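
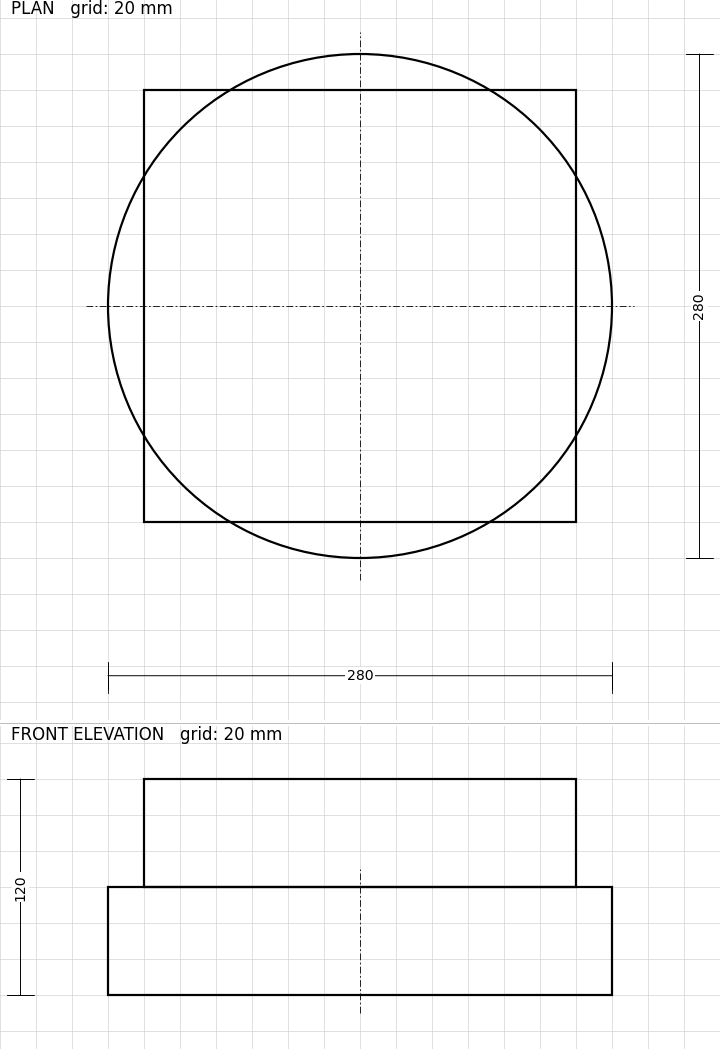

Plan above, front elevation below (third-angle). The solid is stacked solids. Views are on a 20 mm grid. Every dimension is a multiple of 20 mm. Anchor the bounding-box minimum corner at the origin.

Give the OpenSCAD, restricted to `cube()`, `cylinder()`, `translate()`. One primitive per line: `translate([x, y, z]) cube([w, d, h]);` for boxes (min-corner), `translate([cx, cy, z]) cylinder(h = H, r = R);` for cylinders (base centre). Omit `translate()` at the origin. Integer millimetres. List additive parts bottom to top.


translate([140, 140, 0]) cylinder(h = 60, r = 140);
translate([20, 20, 60]) cube([240, 240, 60]);


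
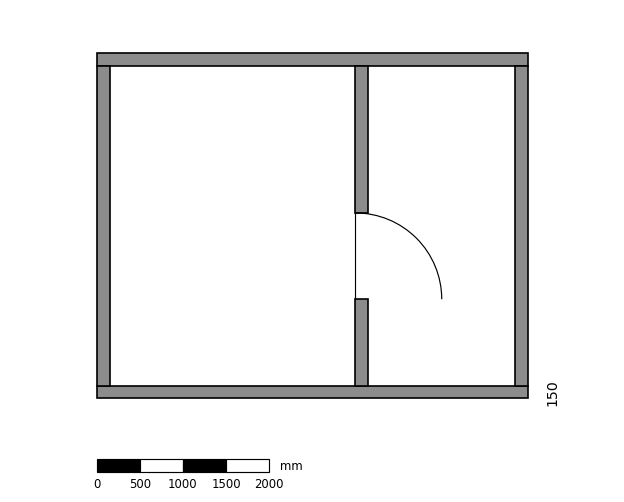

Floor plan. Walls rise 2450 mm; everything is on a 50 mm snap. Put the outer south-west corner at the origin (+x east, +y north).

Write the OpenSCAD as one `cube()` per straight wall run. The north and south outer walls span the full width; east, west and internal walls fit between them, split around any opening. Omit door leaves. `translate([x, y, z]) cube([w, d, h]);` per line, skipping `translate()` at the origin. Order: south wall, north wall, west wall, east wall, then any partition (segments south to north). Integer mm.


cube([5000, 150, 2450]);
translate([0, 3850, 0]) cube([5000, 150, 2450]);
translate([0, 150, 0]) cube([150, 3700, 2450]);
translate([4850, 150, 0]) cube([150, 3700, 2450]);
translate([3000, 150, 0]) cube([150, 1000, 2450]);
translate([3000, 2150, 0]) cube([150, 1700, 2450]);


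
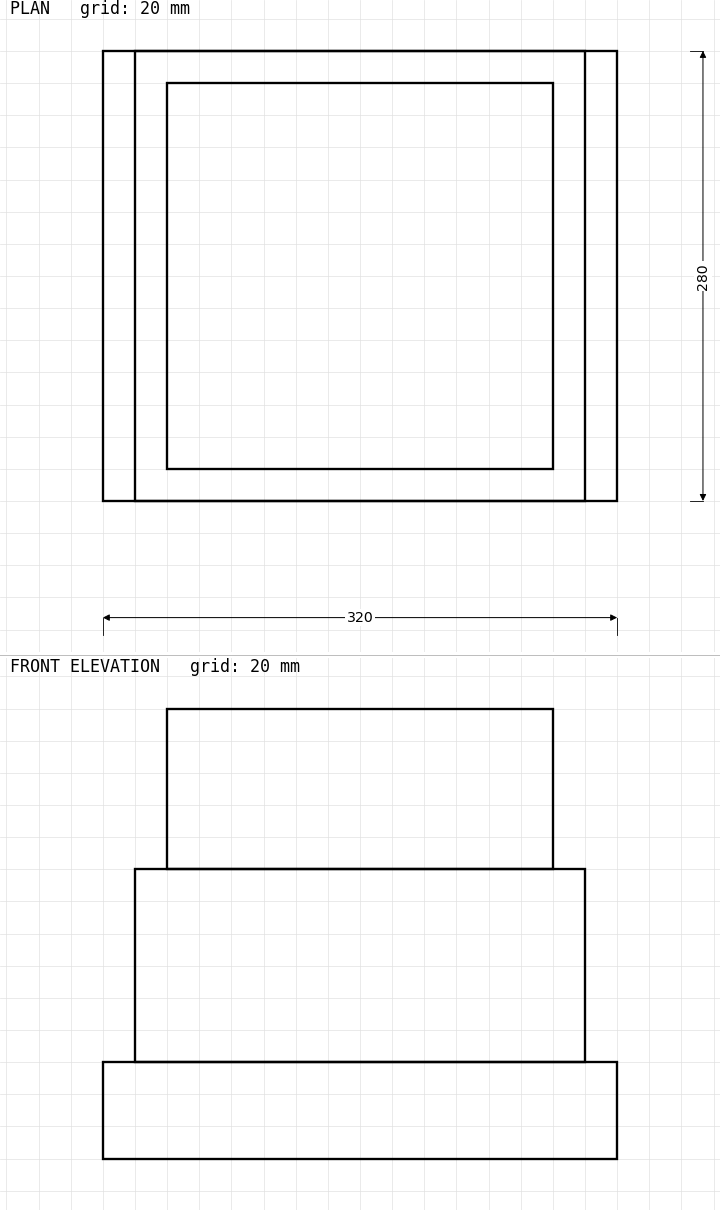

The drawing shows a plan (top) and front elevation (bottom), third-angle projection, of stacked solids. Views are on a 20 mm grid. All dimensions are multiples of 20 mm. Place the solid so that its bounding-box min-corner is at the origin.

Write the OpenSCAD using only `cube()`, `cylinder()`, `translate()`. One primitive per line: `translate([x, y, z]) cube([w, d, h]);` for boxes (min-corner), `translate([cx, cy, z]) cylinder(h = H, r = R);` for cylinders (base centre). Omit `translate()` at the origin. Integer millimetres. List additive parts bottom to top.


cube([320, 280, 60]);
translate([20, 0, 60]) cube([280, 280, 120]);
translate([40, 20, 180]) cube([240, 240, 100]);


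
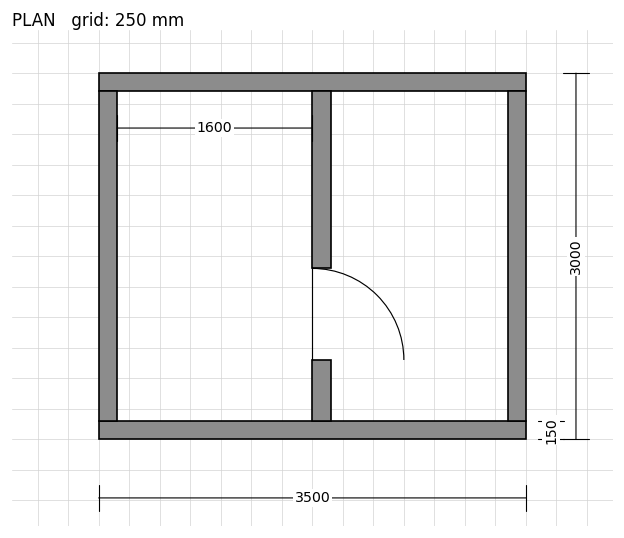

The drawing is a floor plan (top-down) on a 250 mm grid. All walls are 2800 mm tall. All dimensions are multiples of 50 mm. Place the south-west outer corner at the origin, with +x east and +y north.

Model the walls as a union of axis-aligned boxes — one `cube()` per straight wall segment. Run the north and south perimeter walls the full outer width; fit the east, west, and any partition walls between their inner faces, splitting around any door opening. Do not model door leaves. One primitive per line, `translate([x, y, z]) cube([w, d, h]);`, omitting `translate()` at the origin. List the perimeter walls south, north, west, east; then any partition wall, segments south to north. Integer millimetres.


cube([3500, 150, 2800]);
translate([0, 2850, 0]) cube([3500, 150, 2800]);
translate([0, 150, 0]) cube([150, 2700, 2800]);
translate([3350, 150, 0]) cube([150, 2700, 2800]);
translate([1750, 150, 0]) cube([150, 500, 2800]);
translate([1750, 1400, 0]) cube([150, 1450, 2800]);


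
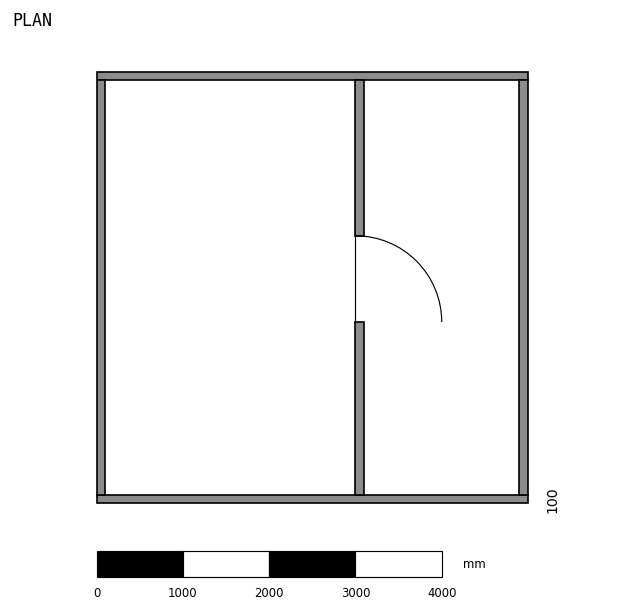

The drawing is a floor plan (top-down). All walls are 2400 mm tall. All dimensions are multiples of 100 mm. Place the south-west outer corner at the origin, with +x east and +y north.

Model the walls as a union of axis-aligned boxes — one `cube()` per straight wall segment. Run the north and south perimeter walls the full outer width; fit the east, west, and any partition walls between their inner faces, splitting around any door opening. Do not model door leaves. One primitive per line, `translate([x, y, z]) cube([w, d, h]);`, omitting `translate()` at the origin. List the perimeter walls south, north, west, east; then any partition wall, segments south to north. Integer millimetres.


cube([5000, 100, 2400]);
translate([0, 4900, 0]) cube([5000, 100, 2400]);
translate([0, 100, 0]) cube([100, 4800, 2400]);
translate([4900, 100, 0]) cube([100, 4800, 2400]);
translate([3000, 100, 0]) cube([100, 2000, 2400]);
translate([3000, 3100, 0]) cube([100, 1800, 2400]);


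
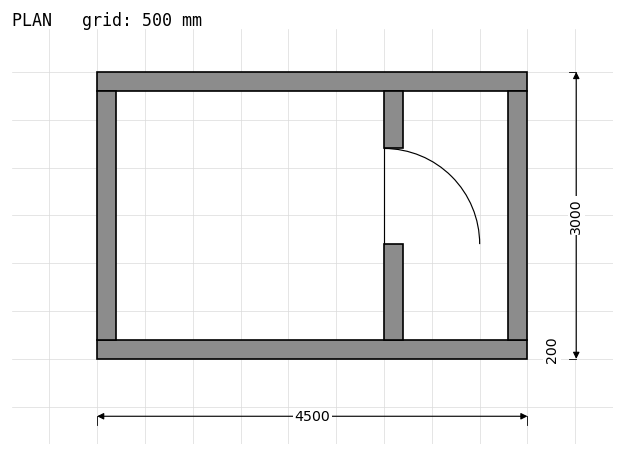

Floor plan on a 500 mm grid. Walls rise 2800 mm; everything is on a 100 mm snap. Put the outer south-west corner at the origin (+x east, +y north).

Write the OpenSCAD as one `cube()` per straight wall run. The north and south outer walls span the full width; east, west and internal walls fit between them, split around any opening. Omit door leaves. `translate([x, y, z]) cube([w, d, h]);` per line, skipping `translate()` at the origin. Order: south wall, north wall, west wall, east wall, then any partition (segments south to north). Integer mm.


cube([4500, 200, 2800]);
translate([0, 2800, 0]) cube([4500, 200, 2800]);
translate([0, 200, 0]) cube([200, 2600, 2800]);
translate([4300, 200, 0]) cube([200, 2600, 2800]);
translate([3000, 200, 0]) cube([200, 1000, 2800]);
translate([3000, 2200, 0]) cube([200, 600, 2800]);


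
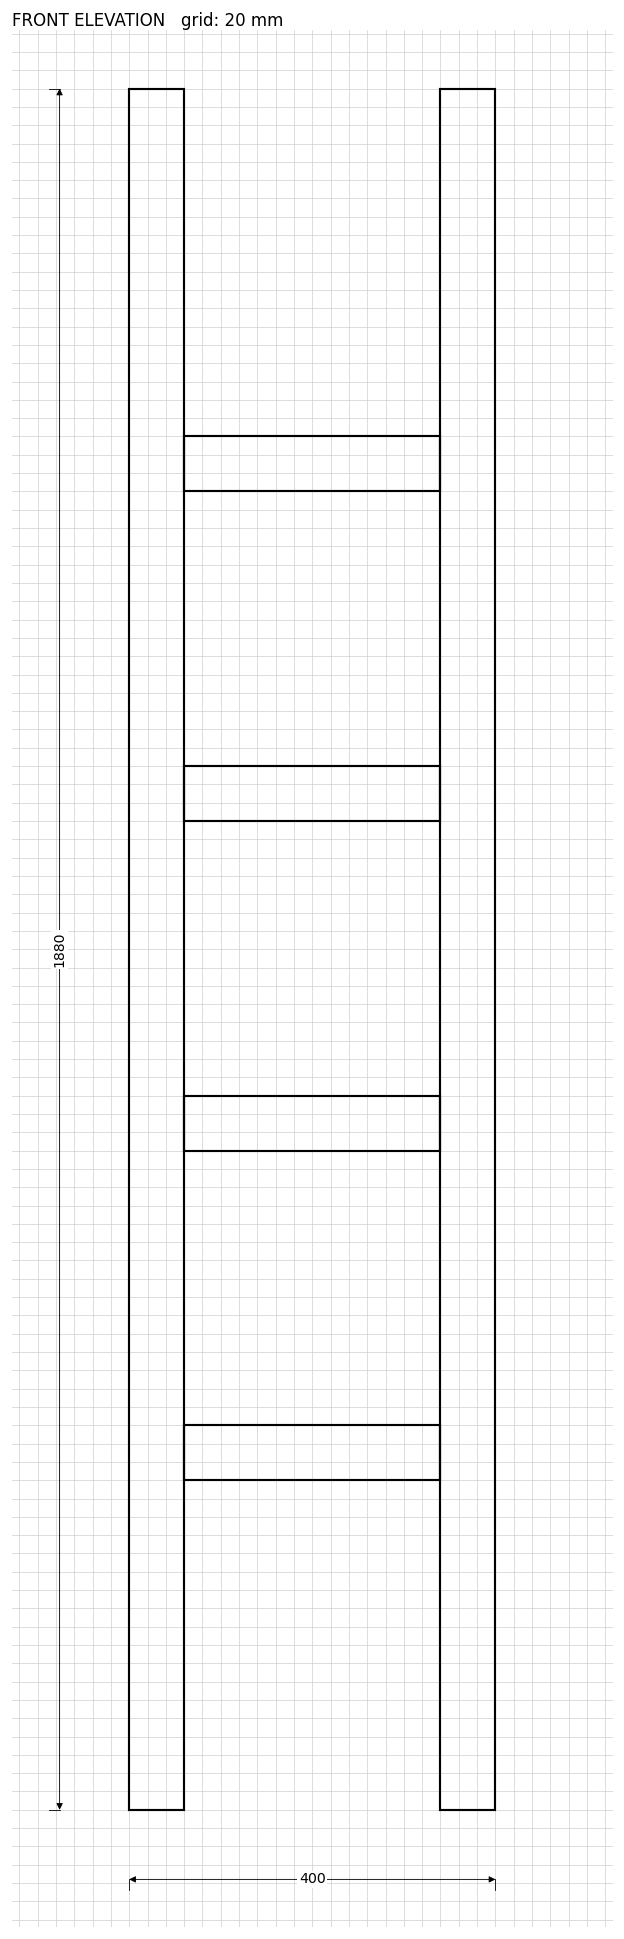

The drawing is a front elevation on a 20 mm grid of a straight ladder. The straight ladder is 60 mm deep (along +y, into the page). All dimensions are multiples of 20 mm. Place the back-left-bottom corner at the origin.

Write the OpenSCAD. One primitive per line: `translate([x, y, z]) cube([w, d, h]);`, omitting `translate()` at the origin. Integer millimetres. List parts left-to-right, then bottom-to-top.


cube([60, 60, 1880]);
translate([60, 0, 360]) cube([280, 60, 60]);
translate([60, 0, 720]) cube([280, 60, 60]);
translate([60, 0, 1080]) cube([280, 60, 60]);
translate([60, 0, 1440]) cube([280, 60, 60]);
translate([340, 0, 0]) cube([60, 60, 1880]);


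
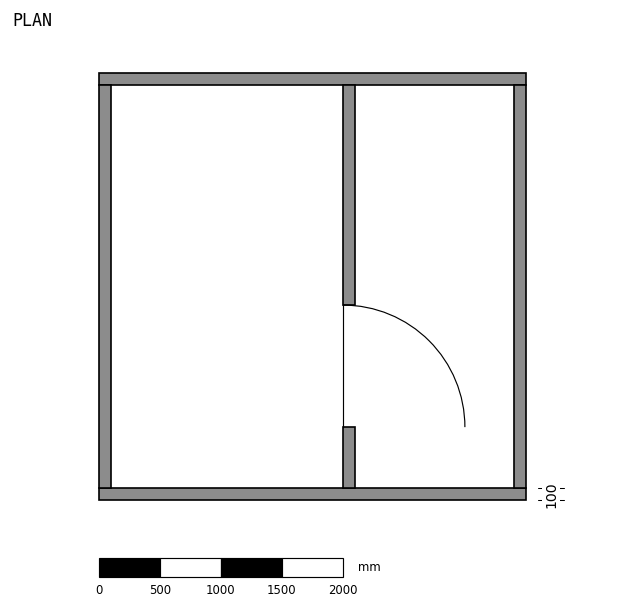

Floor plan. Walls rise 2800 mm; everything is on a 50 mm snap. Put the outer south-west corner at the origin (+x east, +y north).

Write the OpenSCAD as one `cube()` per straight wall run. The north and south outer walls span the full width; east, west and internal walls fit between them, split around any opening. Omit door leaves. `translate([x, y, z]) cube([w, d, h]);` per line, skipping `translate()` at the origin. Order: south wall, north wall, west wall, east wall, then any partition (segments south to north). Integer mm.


cube([3500, 100, 2800]);
translate([0, 3400, 0]) cube([3500, 100, 2800]);
translate([0, 100, 0]) cube([100, 3300, 2800]);
translate([3400, 100, 0]) cube([100, 3300, 2800]);
translate([2000, 100, 0]) cube([100, 500, 2800]);
translate([2000, 1600, 0]) cube([100, 1800, 2800]);


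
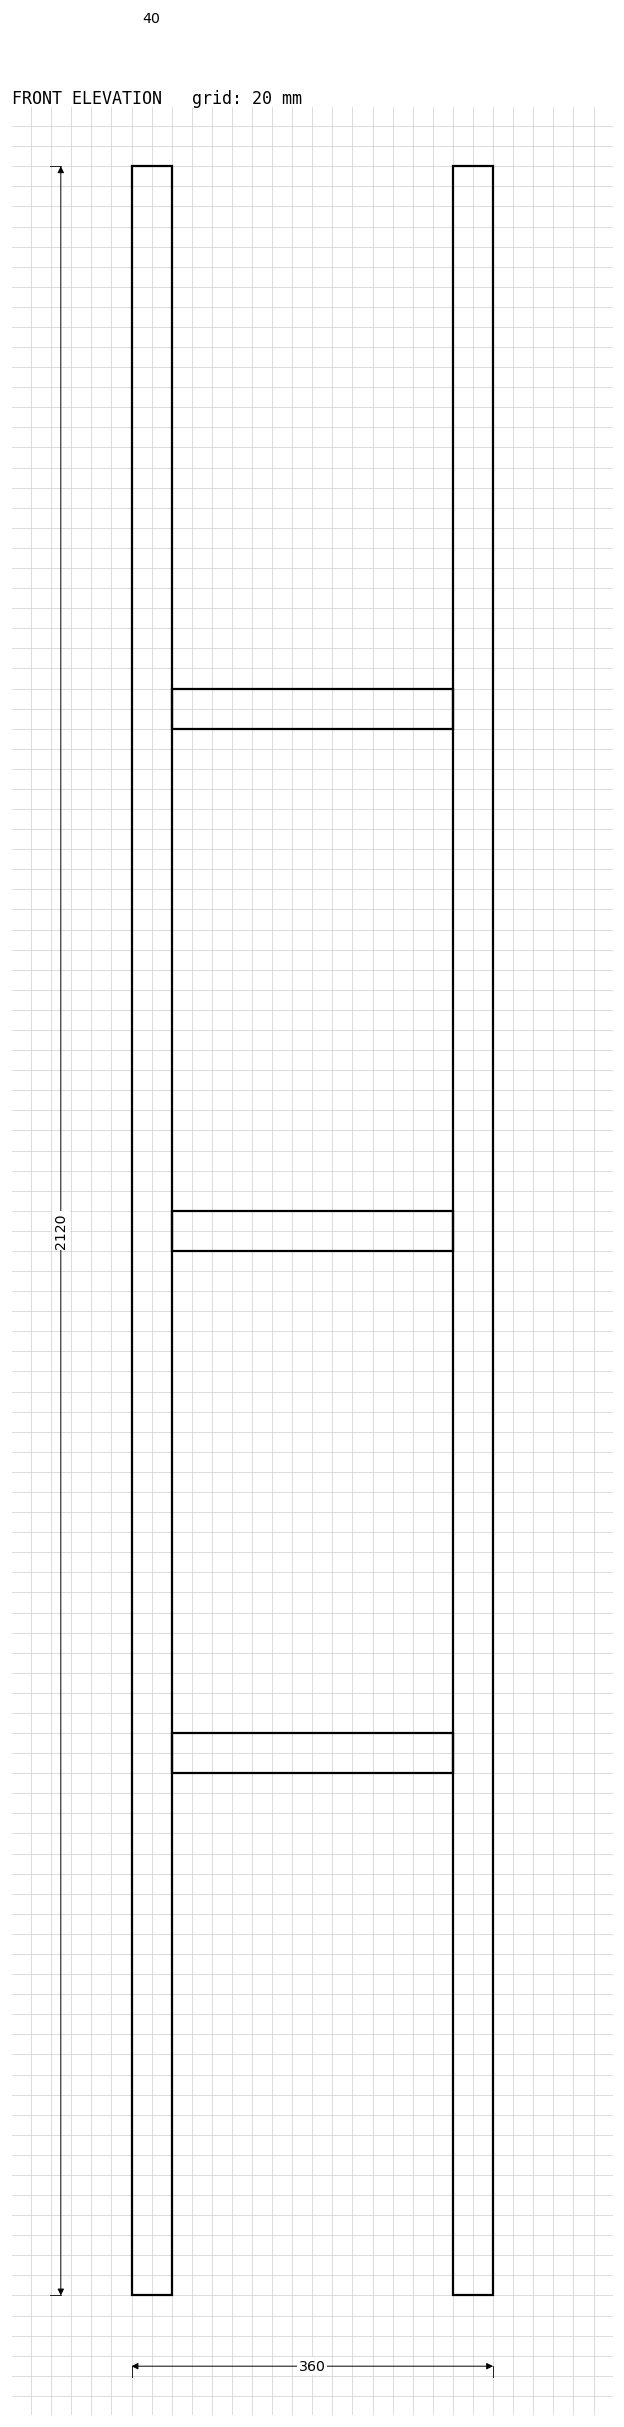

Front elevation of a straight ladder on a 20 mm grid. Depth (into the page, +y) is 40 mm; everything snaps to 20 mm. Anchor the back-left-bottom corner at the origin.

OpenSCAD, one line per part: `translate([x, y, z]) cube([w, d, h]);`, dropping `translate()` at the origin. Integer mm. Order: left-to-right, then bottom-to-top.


cube([40, 40, 2120]);
translate([40, 0, 520]) cube([280, 40, 40]);
translate([40, 0, 1040]) cube([280, 40, 40]);
translate([40, 0, 1560]) cube([280, 40, 40]);
translate([320, 0, 0]) cube([40, 40, 2120]);


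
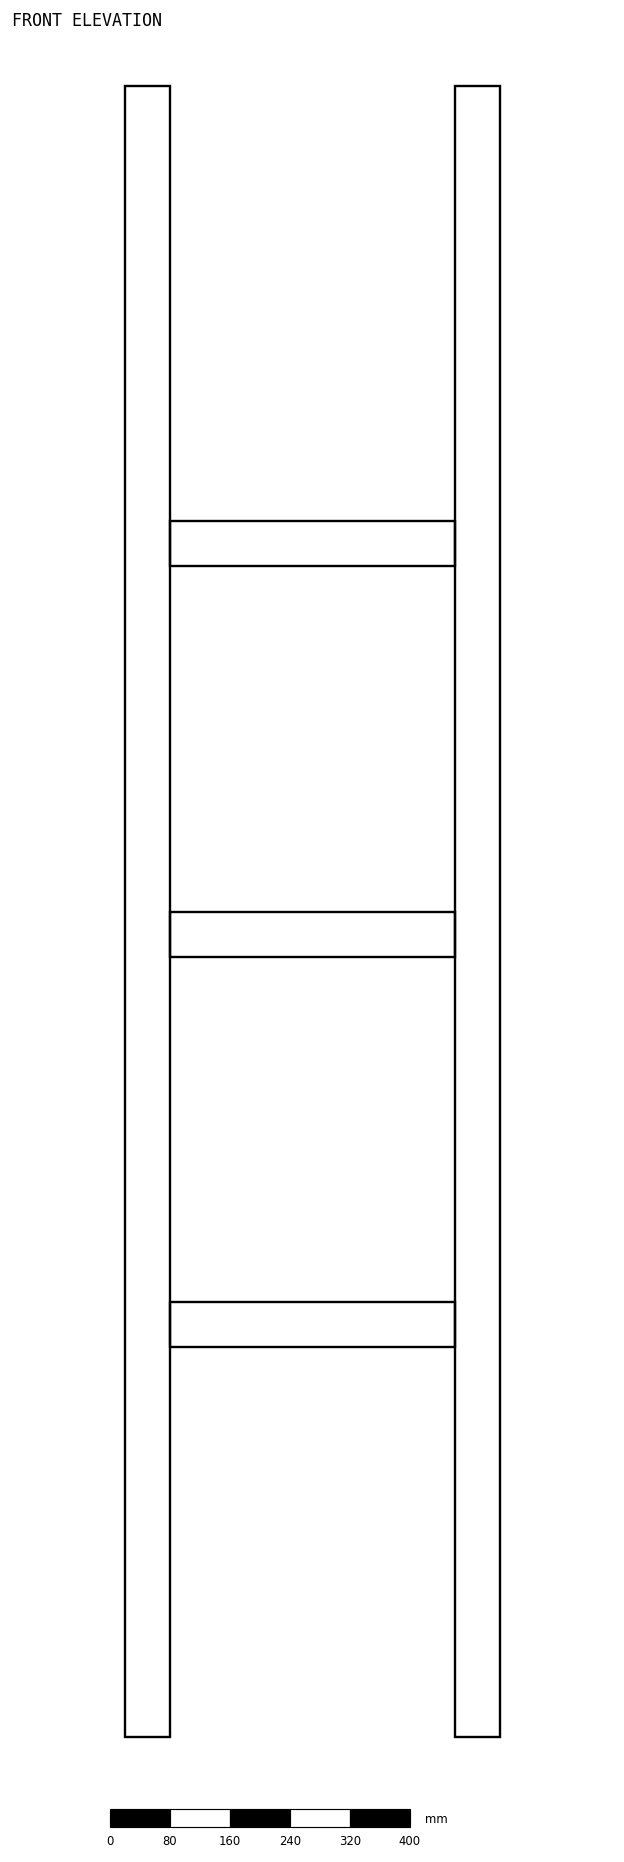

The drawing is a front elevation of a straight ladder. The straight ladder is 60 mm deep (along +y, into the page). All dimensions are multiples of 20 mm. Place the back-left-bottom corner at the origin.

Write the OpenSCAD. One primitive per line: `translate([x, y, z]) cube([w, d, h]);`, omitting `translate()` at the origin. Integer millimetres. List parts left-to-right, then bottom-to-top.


cube([60, 60, 2200]);
translate([60, 0, 520]) cube([380, 60, 60]);
translate([60, 0, 1040]) cube([380, 60, 60]);
translate([60, 0, 1560]) cube([380, 60, 60]);
translate([440, 0, 0]) cube([60, 60, 2200]);


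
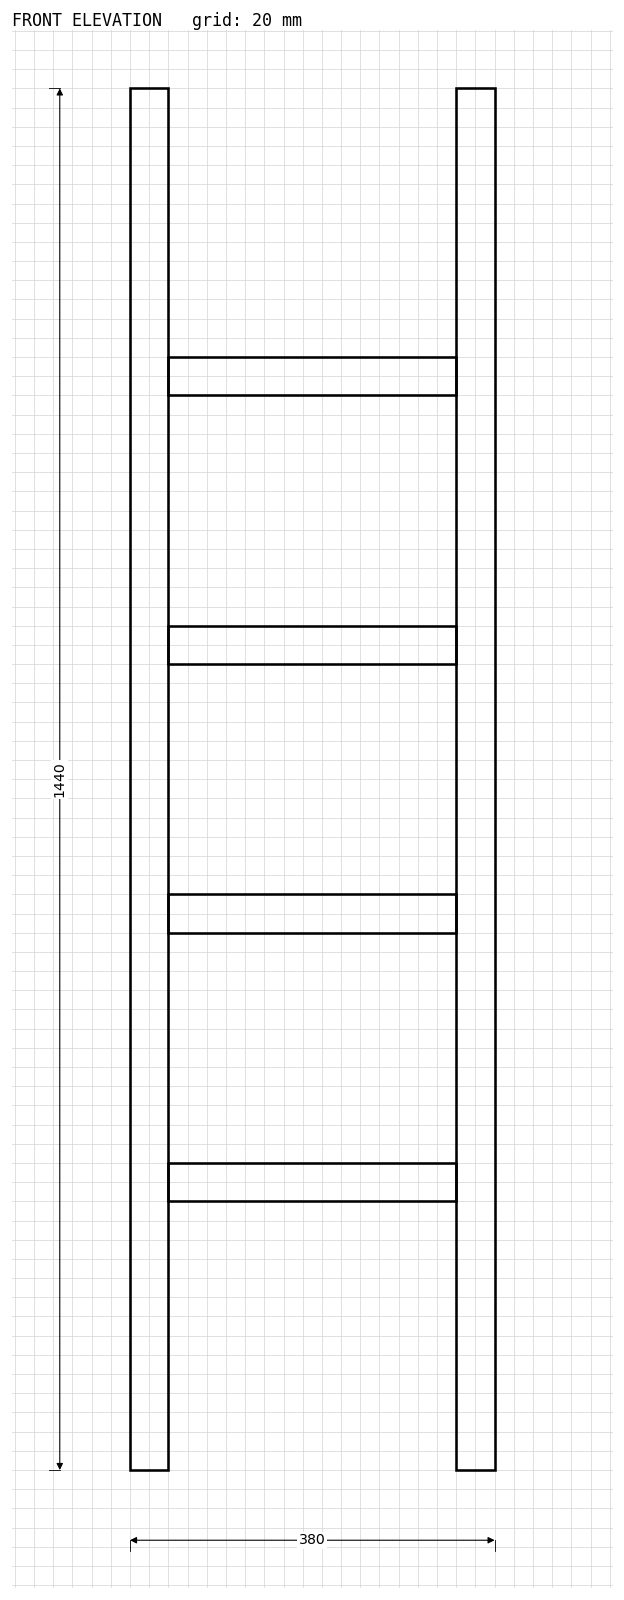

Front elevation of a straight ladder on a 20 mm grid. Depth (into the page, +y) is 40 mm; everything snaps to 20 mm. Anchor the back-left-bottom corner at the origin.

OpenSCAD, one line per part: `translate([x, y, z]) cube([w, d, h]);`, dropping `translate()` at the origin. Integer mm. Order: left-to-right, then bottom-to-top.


cube([40, 40, 1440]);
translate([40, 0, 280]) cube([300, 40, 40]);
translate([40, 0, 560]) cube([300, 40, 40]);
translate([40, 0, 840]) cube([300, 40, 40]);
translate([40, 0, 1120]) cube([300, 40, 40]);
translate([340, 0, 0]) cube([40, 40, 1440]);


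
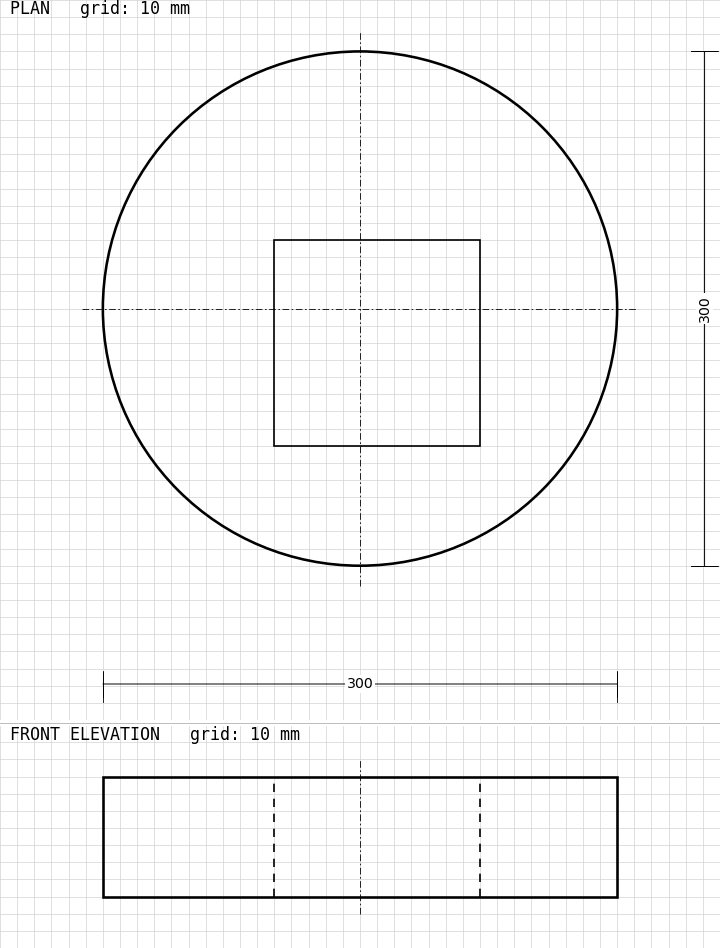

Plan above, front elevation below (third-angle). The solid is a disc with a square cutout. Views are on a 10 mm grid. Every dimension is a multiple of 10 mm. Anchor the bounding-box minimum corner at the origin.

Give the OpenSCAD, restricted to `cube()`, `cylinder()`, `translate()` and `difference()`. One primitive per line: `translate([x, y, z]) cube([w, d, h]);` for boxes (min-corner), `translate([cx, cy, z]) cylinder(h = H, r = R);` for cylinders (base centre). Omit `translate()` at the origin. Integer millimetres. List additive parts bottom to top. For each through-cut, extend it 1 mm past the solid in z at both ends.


difference() {
  translate([150, 150, 0]) cylinder(h = 70, r = 150);
  translate([100, 70, -1]) cube([120, 120, 72]);
}


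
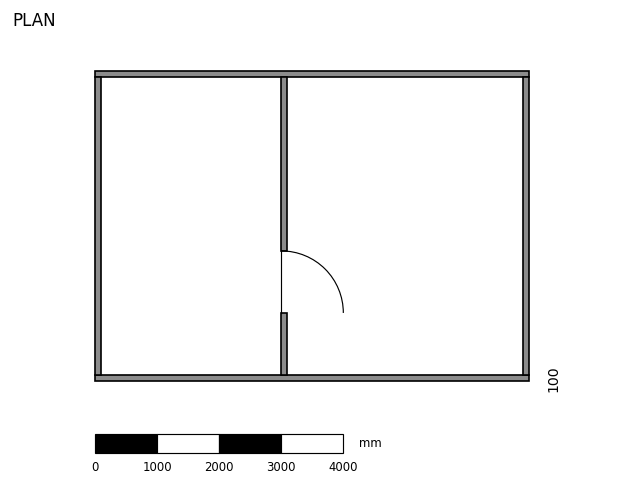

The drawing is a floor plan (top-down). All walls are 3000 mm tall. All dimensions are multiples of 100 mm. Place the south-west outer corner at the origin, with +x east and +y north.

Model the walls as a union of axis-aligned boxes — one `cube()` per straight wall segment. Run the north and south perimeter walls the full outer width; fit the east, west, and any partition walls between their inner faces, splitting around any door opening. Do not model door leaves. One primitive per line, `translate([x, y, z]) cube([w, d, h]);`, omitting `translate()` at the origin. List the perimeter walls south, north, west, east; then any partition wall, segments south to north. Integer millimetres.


cube([7000, 100, 3000]);
translate([0, 4900, 0]) cube([7000, 100, 3000]);
translate([0, 100, 0]) cube([100, 4800, 3000]);
translate([6900, 100, 0]) cube([100, 4800, 3000]);
translate([3000, 100, 0]) cube([100, 1000, 3000]);
translate([3000, 2100, 0]) cube([100, 2800, 3000]);


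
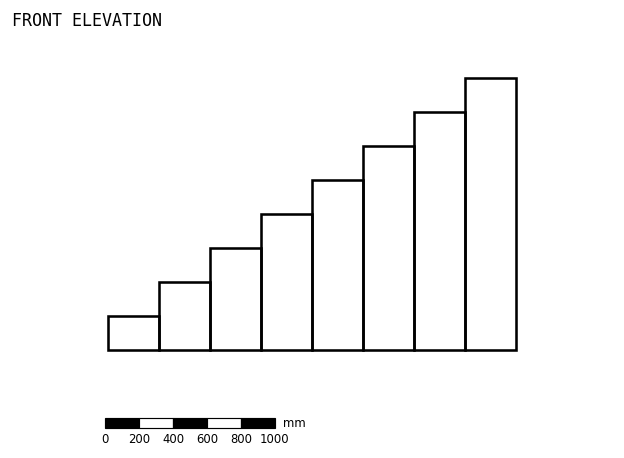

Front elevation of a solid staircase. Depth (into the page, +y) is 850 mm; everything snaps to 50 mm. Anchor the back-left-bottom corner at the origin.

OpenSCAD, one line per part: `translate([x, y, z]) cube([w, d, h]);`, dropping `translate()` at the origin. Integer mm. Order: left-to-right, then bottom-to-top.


cube([300, 850, 200]);
translate([300, 0, 0]) cube([300, 850, 400]);
translate([600, 0, 0]) cube([300, 850, 600]);
translate([900, 0, 0]) cube([300, 850, 800]);
translate([1200, 0, 0]) cube([300, 850, 1000]);
translate([1500, 0, 0]) cube([300, 850, 1200]);
translate([1800, 0, 0]) cube([300, 850, 1400]);
translate([2100, 0, 0]) cube([300, 850, 1600]);


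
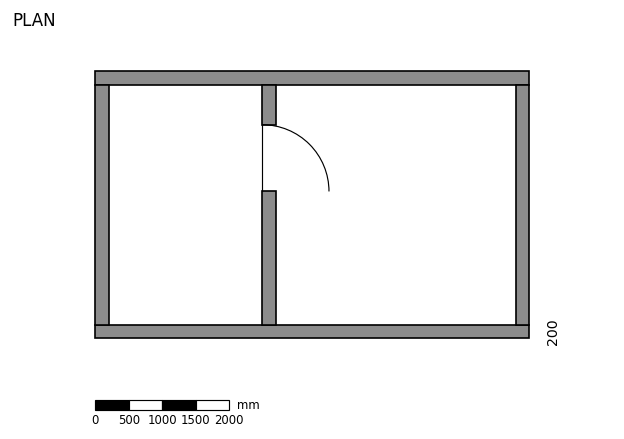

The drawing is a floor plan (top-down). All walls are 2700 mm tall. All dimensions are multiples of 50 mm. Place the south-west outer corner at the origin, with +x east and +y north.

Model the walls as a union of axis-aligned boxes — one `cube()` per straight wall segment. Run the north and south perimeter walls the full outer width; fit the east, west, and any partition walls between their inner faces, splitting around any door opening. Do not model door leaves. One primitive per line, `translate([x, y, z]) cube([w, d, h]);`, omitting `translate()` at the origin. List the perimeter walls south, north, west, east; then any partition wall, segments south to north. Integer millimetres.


cube([6500, 200, 2700]);
translate([0, 3800, 0]) cube([6500, 200, 2700]);
translate([0, 200, 0]) cube([200, 3600, 2700]);
translate([6300, 200, 0]) cube([200, 3600, 2700]);
translate([2500, 200, 0]) cube([200, 2000, 2700]);
translate([2500, 3200, 0]) cube([200, 600, 2700]);


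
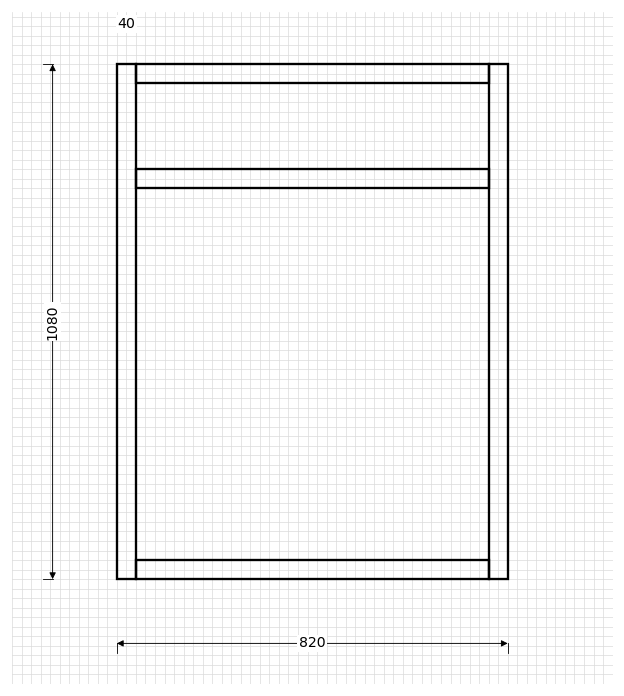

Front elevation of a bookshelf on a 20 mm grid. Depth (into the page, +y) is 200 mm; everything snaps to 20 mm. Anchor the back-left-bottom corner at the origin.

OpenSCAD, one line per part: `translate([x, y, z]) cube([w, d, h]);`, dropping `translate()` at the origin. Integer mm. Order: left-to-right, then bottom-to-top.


cube([40, 200, 1080]);
translate([40, 0, 0]) cube([740, 200, 40]);
translate([40, 0, 820]) cube([740, 200, 40]);
translate([40, 0, 1040]) cube([740, 200, 40]);
translate([780, 0, 0]) cube([40, 200, 1080]);


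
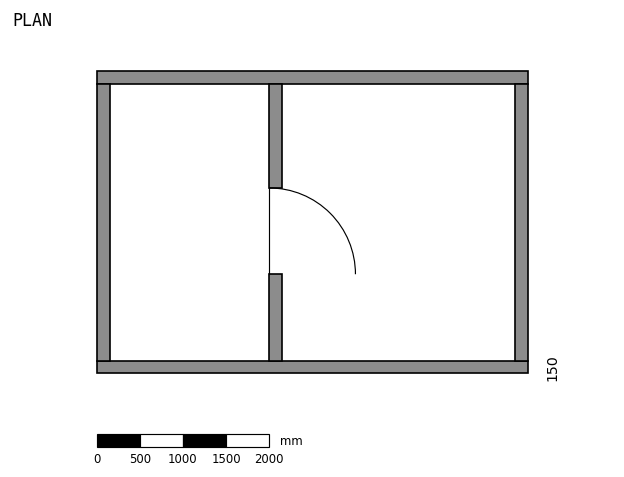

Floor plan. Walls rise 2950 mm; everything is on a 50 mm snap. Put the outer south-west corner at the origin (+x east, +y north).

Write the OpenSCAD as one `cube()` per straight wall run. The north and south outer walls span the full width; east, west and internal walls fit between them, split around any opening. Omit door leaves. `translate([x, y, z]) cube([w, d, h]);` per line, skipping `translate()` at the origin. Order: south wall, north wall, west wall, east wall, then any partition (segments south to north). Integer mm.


cube([5000, 150, 2950]);
translate([0, 3350, 0]) cube([5000, 150, 2950]);
translate([0, 150, 0]) cube([150, 3200, 2950]);
translate([4850, 150, 0]) cube([150, 3200, 2950]);
translate([2000, 150, 0]) cube([150, 1000, 2950]);
translate([2000, 2150, 0]) cube([150, 1200, 2950]);


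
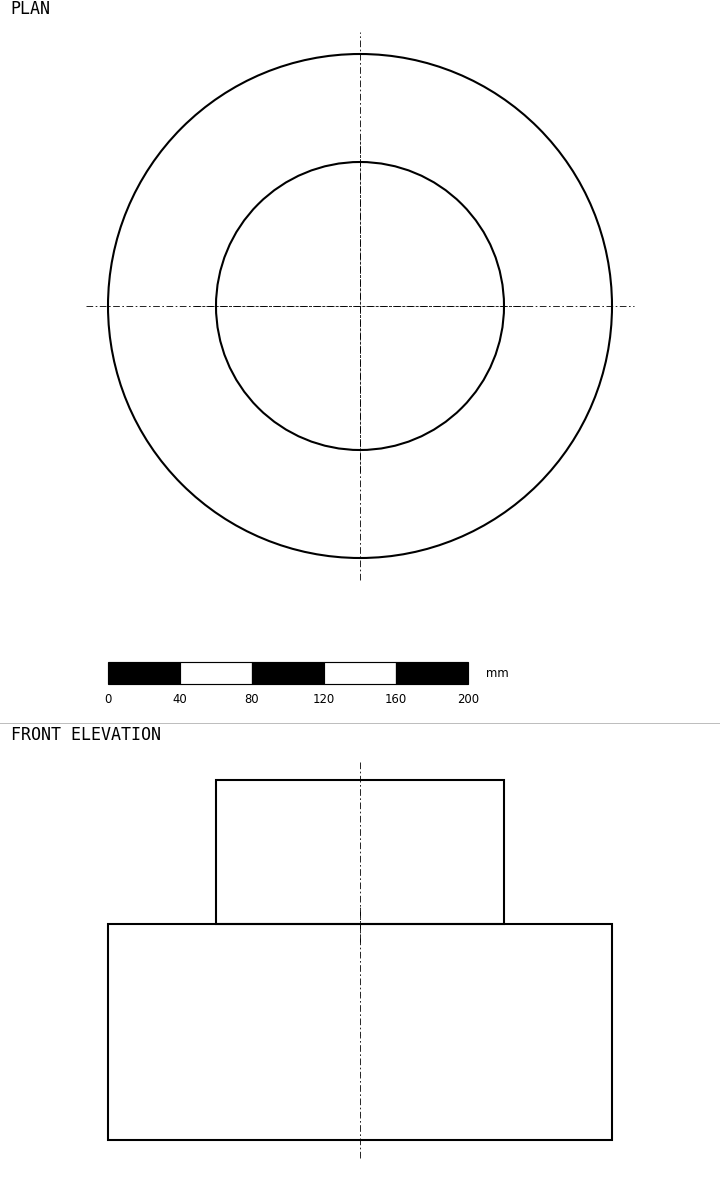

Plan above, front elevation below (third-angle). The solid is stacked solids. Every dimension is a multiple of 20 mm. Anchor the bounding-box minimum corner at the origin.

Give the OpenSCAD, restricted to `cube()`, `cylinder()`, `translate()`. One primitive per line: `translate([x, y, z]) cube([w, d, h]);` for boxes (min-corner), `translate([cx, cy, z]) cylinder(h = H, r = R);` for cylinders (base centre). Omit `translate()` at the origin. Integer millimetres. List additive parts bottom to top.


translate([140, 140, 0]) cylinder(h = 120, r = 140);
translate([140, 140, 120]) cylinder(h = 80, r = 80);


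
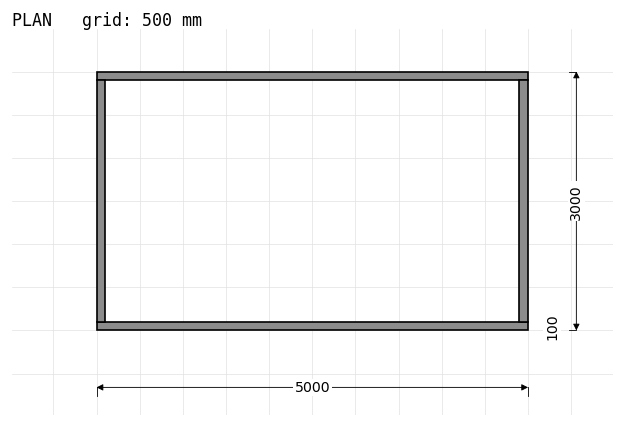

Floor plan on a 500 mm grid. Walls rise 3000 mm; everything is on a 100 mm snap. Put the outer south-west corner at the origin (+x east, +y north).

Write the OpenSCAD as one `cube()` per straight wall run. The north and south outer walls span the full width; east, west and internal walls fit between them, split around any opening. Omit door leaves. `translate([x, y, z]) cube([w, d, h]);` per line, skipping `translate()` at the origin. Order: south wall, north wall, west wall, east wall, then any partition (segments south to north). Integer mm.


cube([5000, 100, 3000]);
translate([0, 2900, 0]) cube([5000, 100, 3000]);
translate([0, 100, 0]) cube([100, 2800, 3000]);
translate([4900, 100, 0]) cube([100, 2800, 3000]);


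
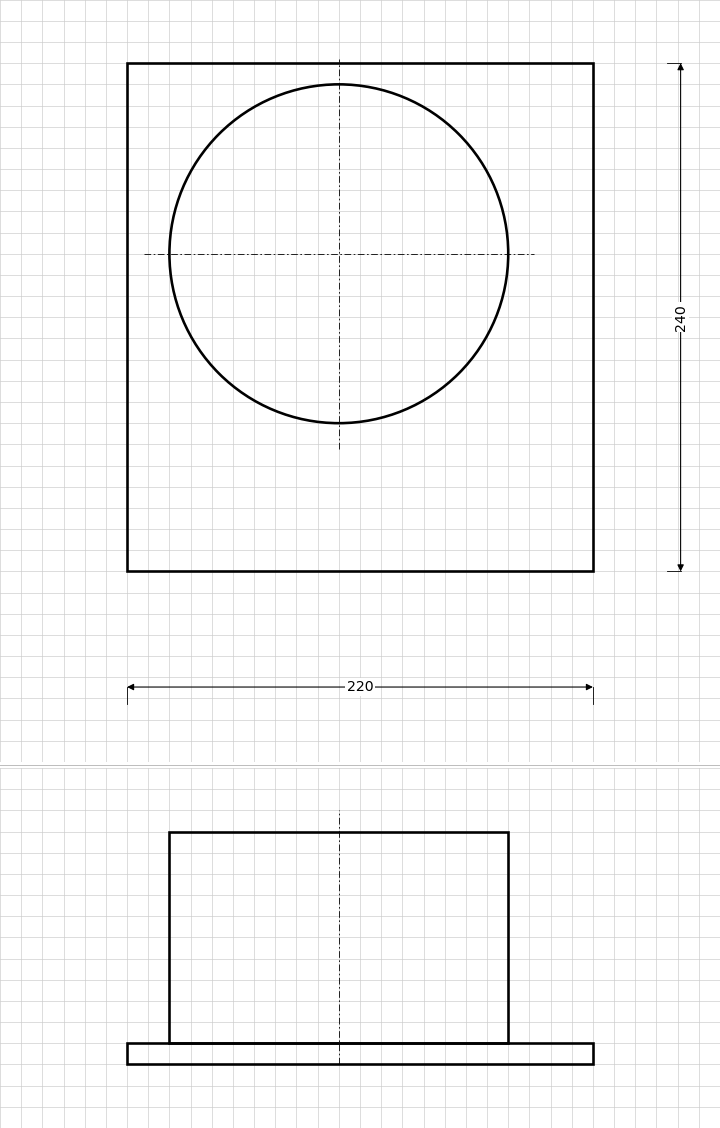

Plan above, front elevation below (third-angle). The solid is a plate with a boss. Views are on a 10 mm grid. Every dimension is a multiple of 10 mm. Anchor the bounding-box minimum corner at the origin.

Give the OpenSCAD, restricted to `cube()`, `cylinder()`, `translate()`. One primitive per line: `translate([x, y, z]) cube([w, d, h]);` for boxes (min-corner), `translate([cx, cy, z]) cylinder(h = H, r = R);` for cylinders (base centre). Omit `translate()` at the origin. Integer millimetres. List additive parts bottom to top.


cube([220, 240, 10]);
translate([100, 150, 10]) cylinder(h = 100, r = 80);


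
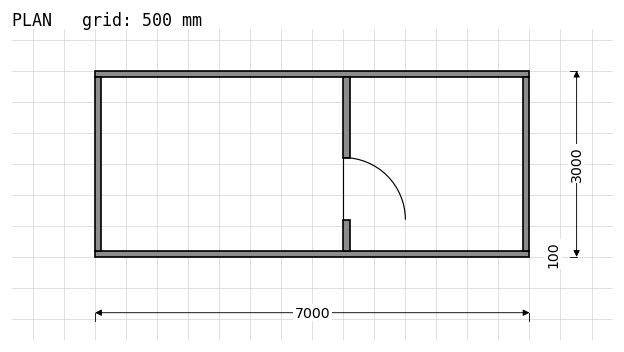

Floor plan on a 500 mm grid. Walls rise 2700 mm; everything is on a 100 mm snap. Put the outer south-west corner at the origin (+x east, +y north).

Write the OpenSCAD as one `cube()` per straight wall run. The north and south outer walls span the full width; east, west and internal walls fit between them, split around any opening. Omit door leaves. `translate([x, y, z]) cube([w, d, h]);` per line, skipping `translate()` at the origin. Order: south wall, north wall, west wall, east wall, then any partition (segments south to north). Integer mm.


cube([7000, 100, 2700]);
translate([0, 2900, 0]) cube([7000, 100, 2700]);
translate([0, 100, 0]) cube([100, 2800, 2700]);
translate([6900, 100, 0]) cube([100, 2800, 2700]);
translate([4000, 100, 0]) cube([100, 500, 2700]);
translate([4000, 1600, 0]) cube([100, 1300, 2700]);


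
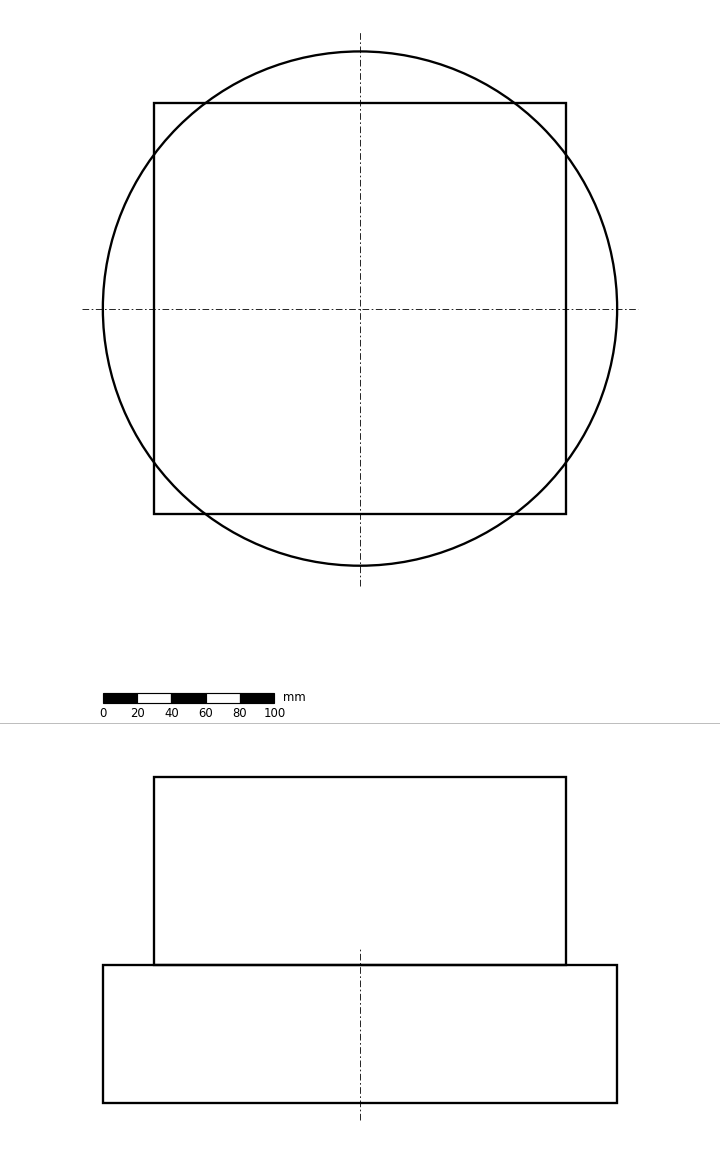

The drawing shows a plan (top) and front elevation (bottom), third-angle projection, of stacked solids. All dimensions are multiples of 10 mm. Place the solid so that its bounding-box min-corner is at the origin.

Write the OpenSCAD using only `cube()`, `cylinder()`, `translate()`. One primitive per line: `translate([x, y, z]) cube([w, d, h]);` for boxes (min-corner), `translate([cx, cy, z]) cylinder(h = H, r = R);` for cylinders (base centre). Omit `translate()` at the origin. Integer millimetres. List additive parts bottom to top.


translate([150, 150, 0]) cylinder(h = 80, r = 150);
translate([30, 30, 80]) cube([240, 240, 110]);


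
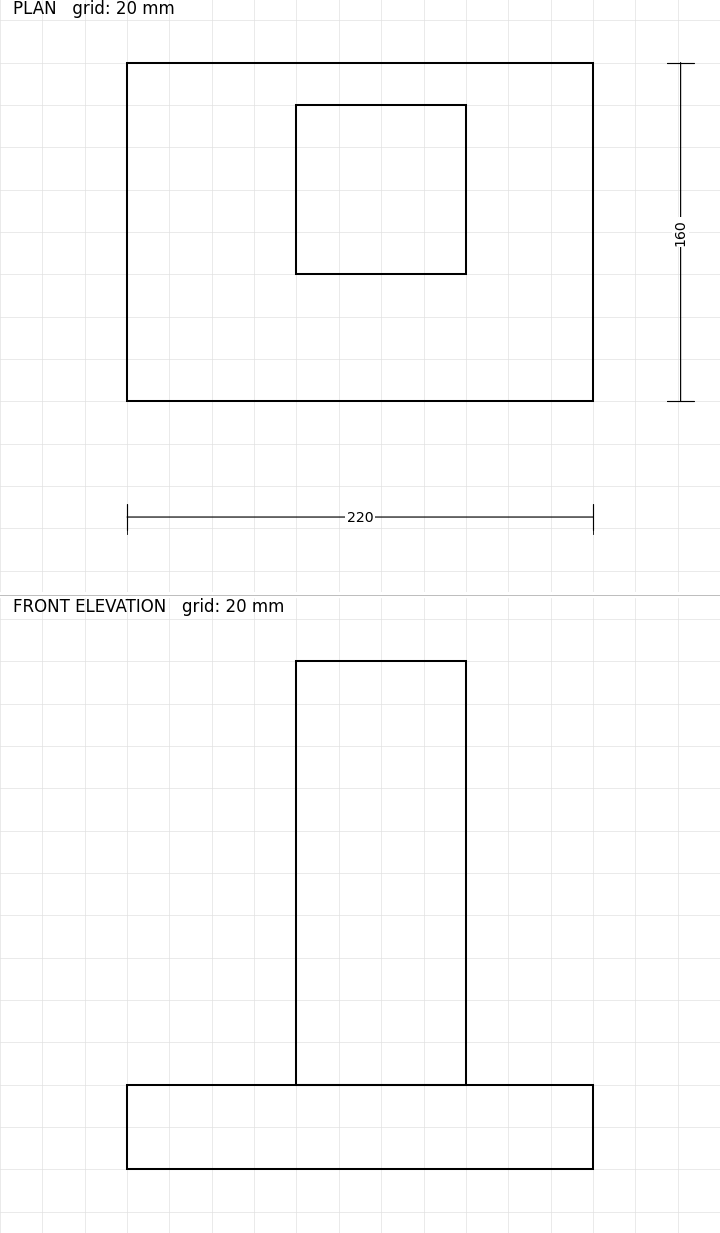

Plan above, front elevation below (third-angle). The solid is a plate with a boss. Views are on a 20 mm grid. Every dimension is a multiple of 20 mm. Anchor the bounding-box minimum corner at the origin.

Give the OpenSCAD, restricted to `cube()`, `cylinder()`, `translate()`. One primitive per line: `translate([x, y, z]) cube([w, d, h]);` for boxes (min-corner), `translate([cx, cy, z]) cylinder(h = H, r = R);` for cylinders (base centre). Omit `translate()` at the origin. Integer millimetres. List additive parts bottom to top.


cube([220, 160, 40]);
translate([80, 60, 40]) cube([80, 80, 200]);


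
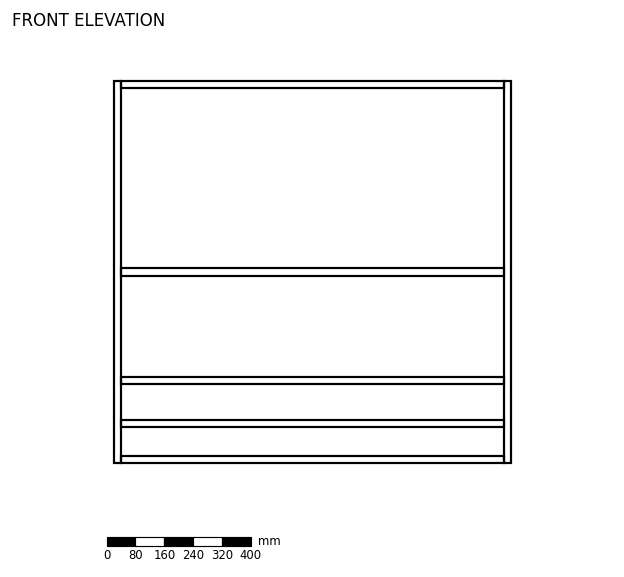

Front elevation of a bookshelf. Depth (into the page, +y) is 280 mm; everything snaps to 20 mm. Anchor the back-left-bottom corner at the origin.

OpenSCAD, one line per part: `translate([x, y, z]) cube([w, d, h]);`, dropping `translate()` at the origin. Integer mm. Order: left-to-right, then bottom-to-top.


cube([20, 280, 1060]);
translate([20, 0, 0]) cube([1060, 280, 20]);
translate([20, 0, 100]) cube([1060, 280, 20]);
translate([20, 0, 220]) cube([1060, 280, 20]);
translate([20, 0, 520]) cube([1060, 280, 20]);
translate([20, 0, 1040]) cube([1060, 280, 20]);
translate([1080, 0, 0]) cube([20, 280, 1060]);


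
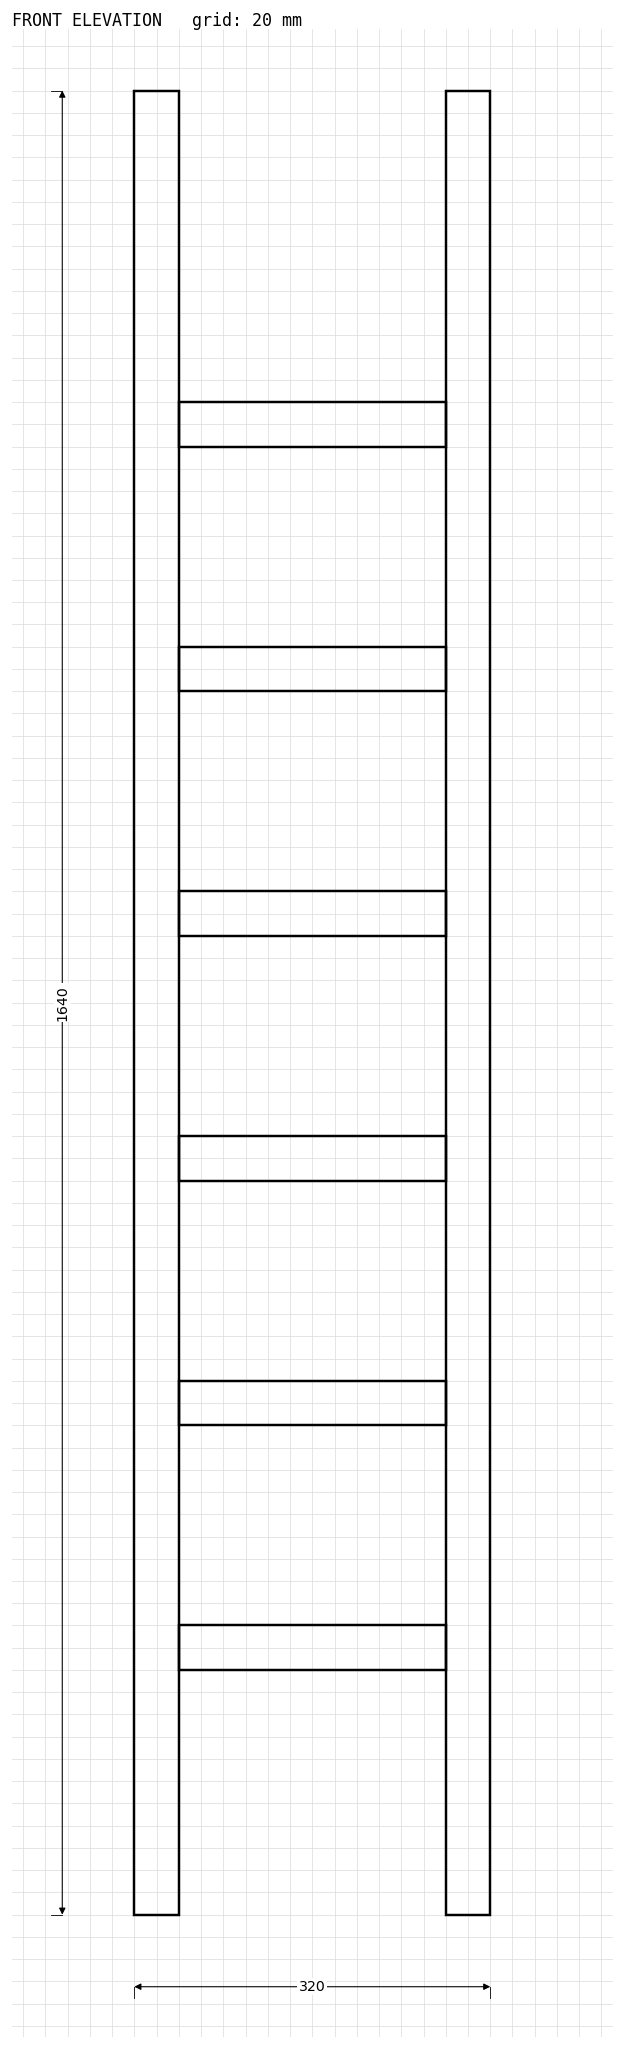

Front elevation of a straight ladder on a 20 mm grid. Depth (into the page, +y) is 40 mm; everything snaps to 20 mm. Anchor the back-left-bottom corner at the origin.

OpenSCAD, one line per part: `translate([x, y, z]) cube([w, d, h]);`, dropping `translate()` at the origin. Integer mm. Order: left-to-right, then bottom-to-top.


cube([40, 40, 1640]);
translate([40, 0, 220]) cube([240, 40, 40]);
translate([40, 0, 440]) cube([240, 40, 40]);
translate([40, 0, 660]) cube([240, 40, 40]);
translate([40, 0, 880]) cube([240, 40, 40]);
translate([40, 0, 1100]) cube([240, 40, 40]);
translate([40, 0, 1320]) cube([240, 40, 40]);
translate([280, 0, 0]) cube([40, 40, 1640]);


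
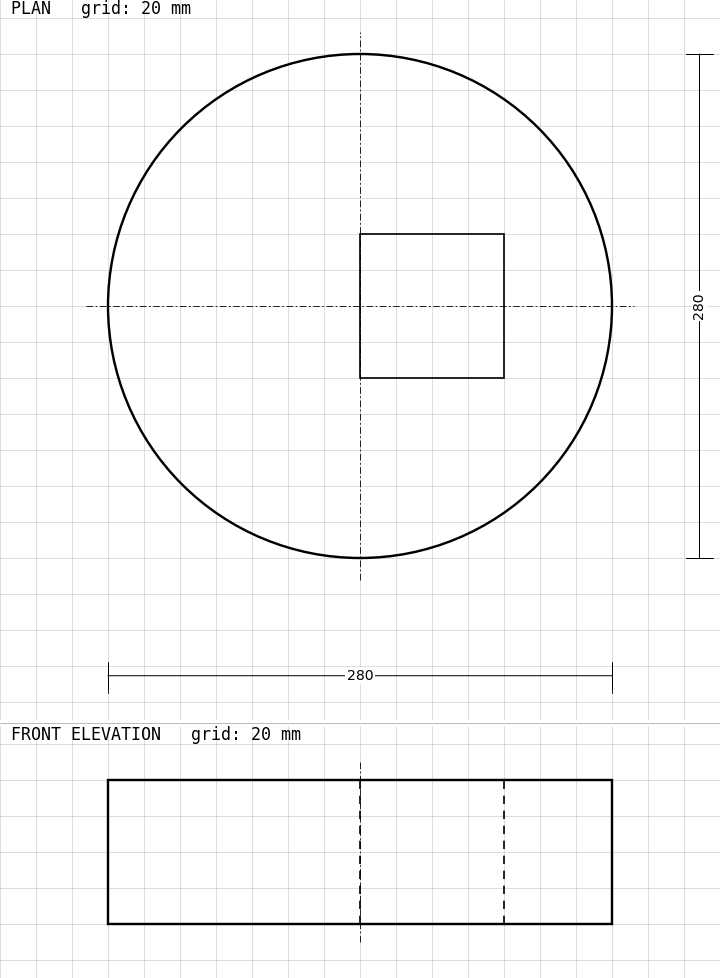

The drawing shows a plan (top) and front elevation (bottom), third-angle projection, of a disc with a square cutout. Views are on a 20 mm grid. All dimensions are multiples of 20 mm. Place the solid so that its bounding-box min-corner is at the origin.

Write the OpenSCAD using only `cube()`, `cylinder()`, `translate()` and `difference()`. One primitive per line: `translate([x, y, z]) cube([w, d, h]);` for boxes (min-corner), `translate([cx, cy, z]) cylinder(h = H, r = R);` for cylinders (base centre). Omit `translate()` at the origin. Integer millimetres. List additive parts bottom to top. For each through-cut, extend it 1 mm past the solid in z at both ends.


difference() {
  translate([140, 140, 0]) cylinder(h = 80, r = 140);
  translate([140, 100, -1]) cube([80, 80, 82]);
}


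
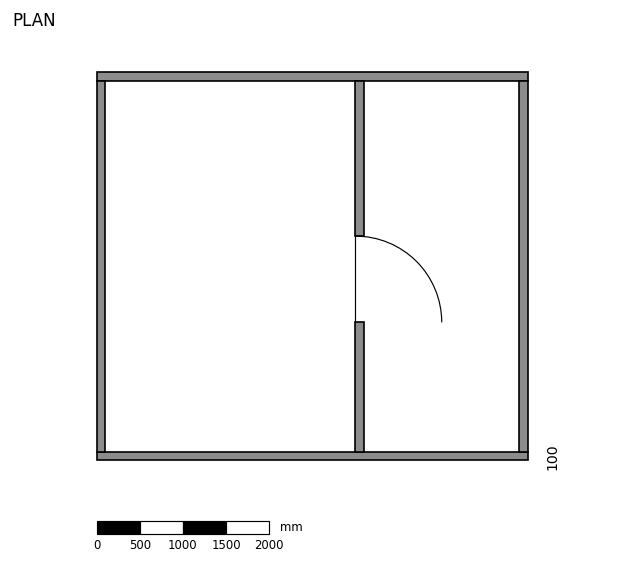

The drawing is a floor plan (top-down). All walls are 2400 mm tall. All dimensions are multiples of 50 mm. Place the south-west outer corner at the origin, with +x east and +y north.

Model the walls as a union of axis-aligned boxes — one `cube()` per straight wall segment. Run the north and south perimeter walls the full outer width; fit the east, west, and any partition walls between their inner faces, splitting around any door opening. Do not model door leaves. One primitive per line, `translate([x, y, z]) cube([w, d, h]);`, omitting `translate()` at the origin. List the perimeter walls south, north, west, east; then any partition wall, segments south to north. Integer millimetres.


cube([5000, 100, 2400]);
translate([0, 4400, 0]) cube([5000, 100, 2400]);
translate([0, 100, 0]) cube([100, 4300, 2400]);
translate([4900, 100, 0]) cube([100, 4300, 2400]);
translate([3000, 100, 0]) cube([100, 1500, 2400]);
translate([3000, 2600, 0]) cube([100, 1800, 2400]);


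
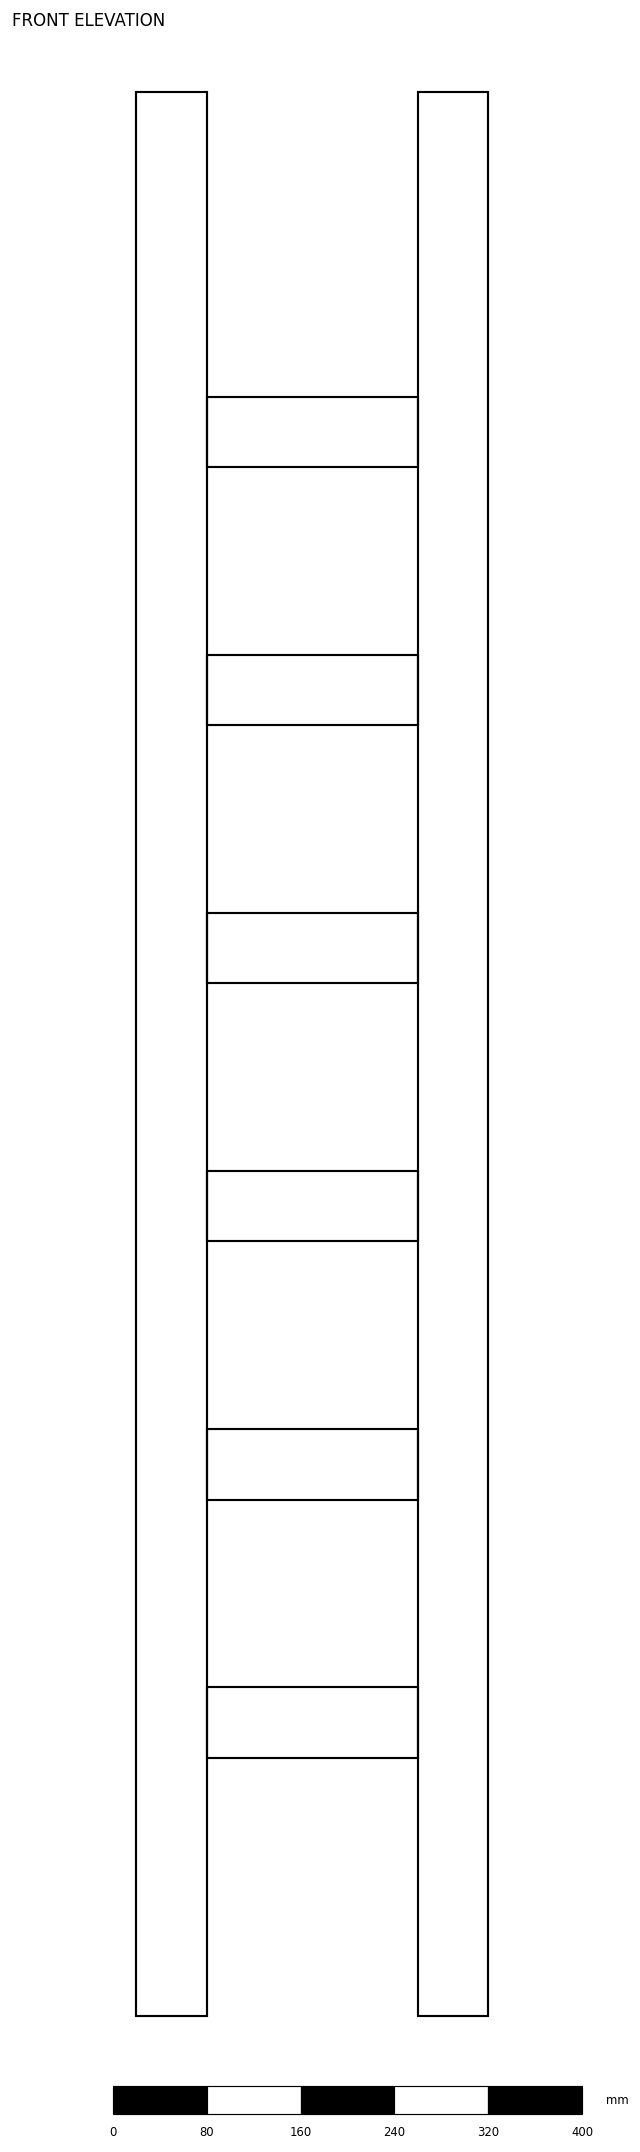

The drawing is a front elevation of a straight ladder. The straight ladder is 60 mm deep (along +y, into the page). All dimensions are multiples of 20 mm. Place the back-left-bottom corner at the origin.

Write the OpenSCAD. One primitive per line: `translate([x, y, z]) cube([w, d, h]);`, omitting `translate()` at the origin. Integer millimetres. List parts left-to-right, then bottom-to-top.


cube([60, 60, 1640]);
translate([60, 0, 220]) cube([180, 60, 60]);
translate([60, 0, 440]) cube([180, 60, 60]);
translate([60, 0, 660]) cube([180, 60, 60]);
translate([60, 0, 880]) cube([180, 60, 60]);
translate([60, 0, 1100]) cube([180, 60, 60]);
translate([60, 0, 1320]) cube([180, 60, 60]);
translate([240, 0, 0]) cube([60, 60, 1640]);


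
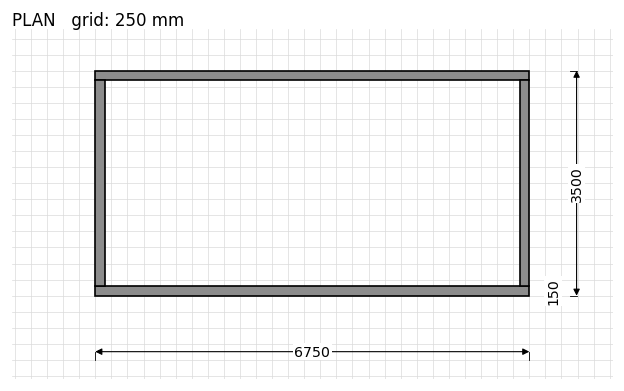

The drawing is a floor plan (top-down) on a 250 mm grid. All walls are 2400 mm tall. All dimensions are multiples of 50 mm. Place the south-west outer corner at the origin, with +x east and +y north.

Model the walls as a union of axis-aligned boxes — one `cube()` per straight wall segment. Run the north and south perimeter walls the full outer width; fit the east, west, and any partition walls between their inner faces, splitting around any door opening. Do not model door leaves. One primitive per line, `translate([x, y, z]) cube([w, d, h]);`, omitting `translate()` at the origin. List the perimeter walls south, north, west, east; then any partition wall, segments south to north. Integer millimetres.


cube([6750, 150, 2400]);
translate([0, 3350, 0]) cube([6750, 150, 2400]);
translate([0, 150, 0]) cube([150, 3200, 2400]);
translate([6600, 150, 0]) cube([150, 3200, 2400]);


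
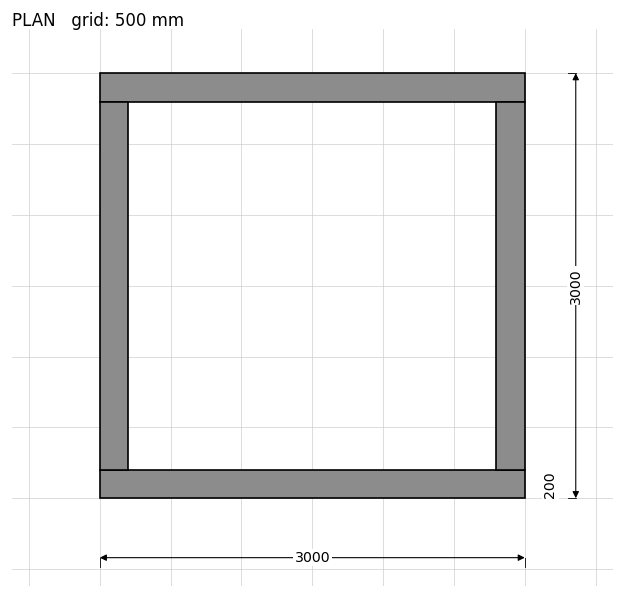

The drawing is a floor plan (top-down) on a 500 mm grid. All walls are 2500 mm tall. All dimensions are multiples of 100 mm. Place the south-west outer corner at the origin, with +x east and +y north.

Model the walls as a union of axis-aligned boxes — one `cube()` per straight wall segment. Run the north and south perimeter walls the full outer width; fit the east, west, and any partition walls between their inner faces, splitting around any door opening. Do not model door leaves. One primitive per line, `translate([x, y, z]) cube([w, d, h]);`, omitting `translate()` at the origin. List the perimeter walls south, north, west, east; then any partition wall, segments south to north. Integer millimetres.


cube([3000, 200, 2500]);
translate([0, 2800, 0]) cube([3000, 200, 2500]);
translate([0, 200, 0]) cube([200, 2600, 2500]);
translate([2800, 200, 0]) cube([200, 2600, 2500]);


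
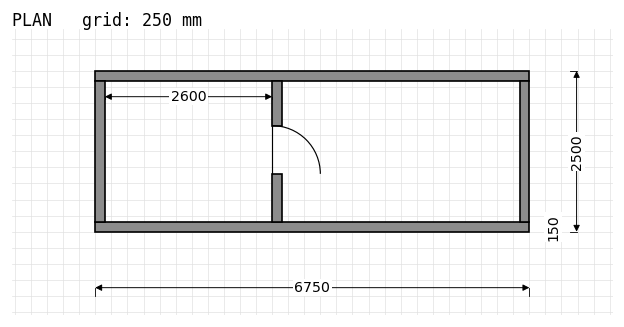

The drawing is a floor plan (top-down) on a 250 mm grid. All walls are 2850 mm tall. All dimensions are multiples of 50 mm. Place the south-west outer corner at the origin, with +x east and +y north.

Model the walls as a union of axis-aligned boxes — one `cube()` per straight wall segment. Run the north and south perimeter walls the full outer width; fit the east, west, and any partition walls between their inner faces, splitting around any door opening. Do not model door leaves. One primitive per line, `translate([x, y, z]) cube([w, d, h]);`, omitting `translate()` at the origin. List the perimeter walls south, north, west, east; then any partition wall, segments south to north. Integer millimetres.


cube([6750, 150, 2850]);
translate([0, 2350, 0]) cube([6750, 150, 2850]);
translate([0, 150, 0]) cube([150, 2200, 2850]);
translate([6600, 150, 0]) cube([150, 2200, 2850]);
translate([2750, 150, 0]) cube([150, 750, 2850]);
translate([2750, 1650, 0]) cube([150, 700, 2850]);


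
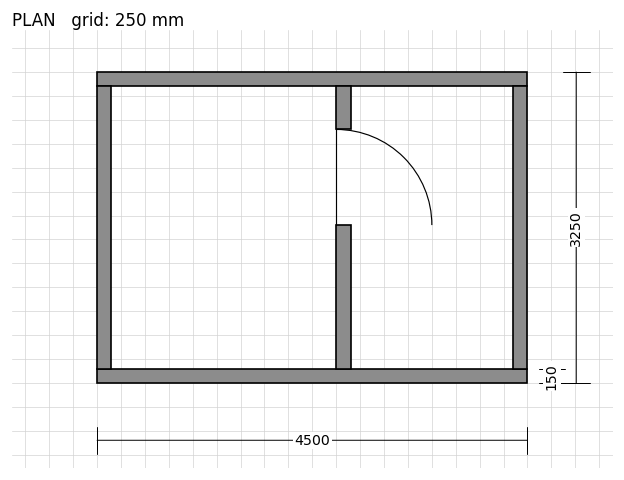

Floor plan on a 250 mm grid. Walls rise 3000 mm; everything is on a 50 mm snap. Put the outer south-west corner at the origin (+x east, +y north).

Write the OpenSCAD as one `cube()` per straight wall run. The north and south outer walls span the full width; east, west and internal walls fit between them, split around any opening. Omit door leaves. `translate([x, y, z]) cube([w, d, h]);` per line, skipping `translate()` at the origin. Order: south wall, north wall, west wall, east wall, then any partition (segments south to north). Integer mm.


cube([4500, 150, 3000]);
translate([0, 3100, 0]) cube([4500, 150, 3000]);
translate([0, 150, 0]) cube([150, 2950, 3000]);
translate([4350, 150, 0]) cube([150, 2950, 3000]);
translate([2500, 150, 0]) cube([150, 1500, 3000]);
translate([2500, 2650, 0]) cube([150, 450, 3000]);


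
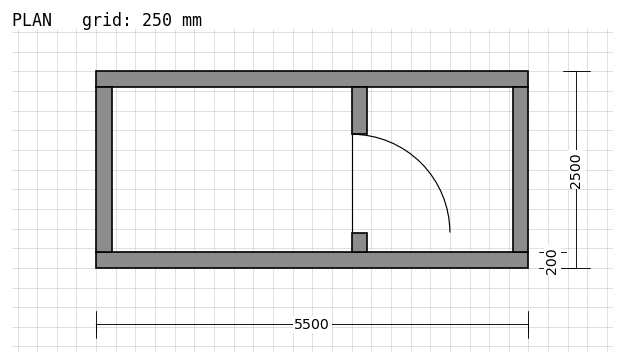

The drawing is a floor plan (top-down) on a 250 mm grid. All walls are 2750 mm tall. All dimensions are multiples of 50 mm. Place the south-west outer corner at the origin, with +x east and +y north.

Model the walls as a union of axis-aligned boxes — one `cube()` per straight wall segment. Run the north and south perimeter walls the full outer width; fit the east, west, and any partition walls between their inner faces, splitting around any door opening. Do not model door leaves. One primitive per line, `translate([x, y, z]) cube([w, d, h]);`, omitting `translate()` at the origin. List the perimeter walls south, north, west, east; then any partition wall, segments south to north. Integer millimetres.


cube([5500, 200, 2750]);
translate([0, 2300, 0]) cube([5500, 200, 2750]);
translate([0, 200, 0]) cube([200, 2100, 2750]);
translate([5300, 200, 0]) cube([200, 2100, 2750]);
translate([3250, 200, 0]) cube([200, 250, 2750]);
translate([3250, 1700, 0]) cube([200, 600, 2750]);


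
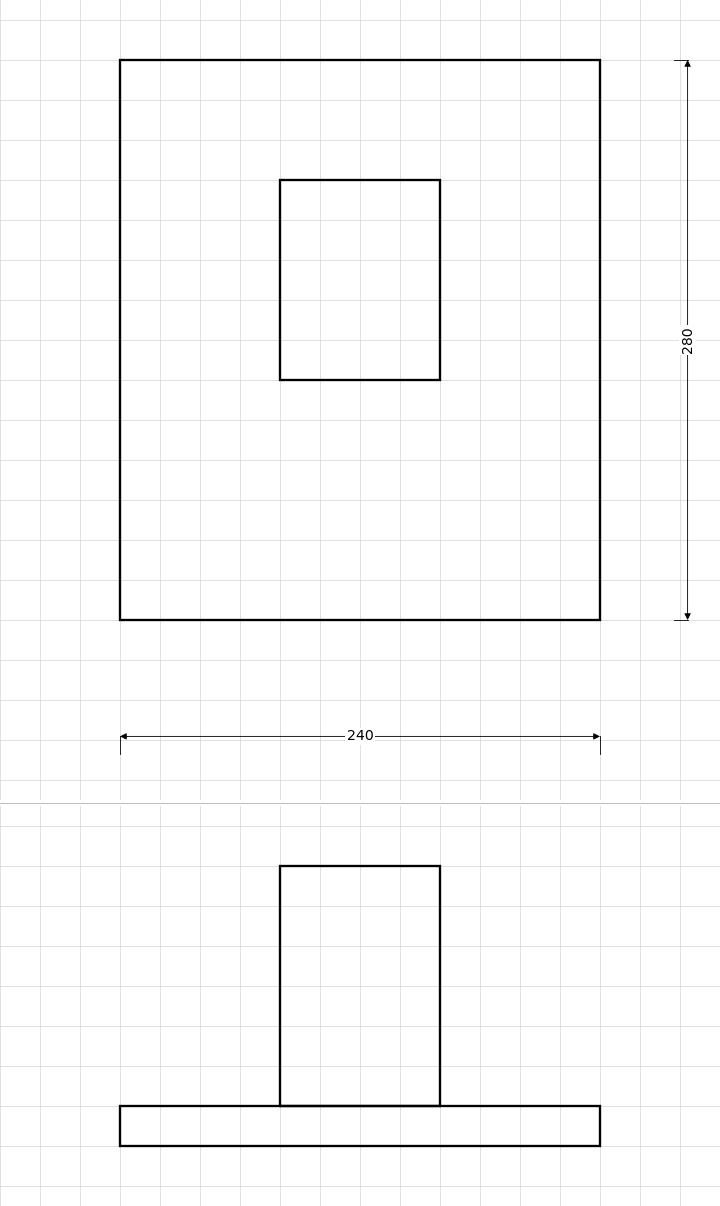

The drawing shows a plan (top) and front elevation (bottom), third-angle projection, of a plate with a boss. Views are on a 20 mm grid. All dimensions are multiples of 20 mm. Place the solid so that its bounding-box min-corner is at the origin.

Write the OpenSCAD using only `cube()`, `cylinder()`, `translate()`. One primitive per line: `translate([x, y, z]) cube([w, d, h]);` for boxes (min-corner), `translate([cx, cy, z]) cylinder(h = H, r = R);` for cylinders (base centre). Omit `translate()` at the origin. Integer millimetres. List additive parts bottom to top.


cube([240, 280, 20]);
translate([80, 120, 20]) cube([80, 100, 120]);


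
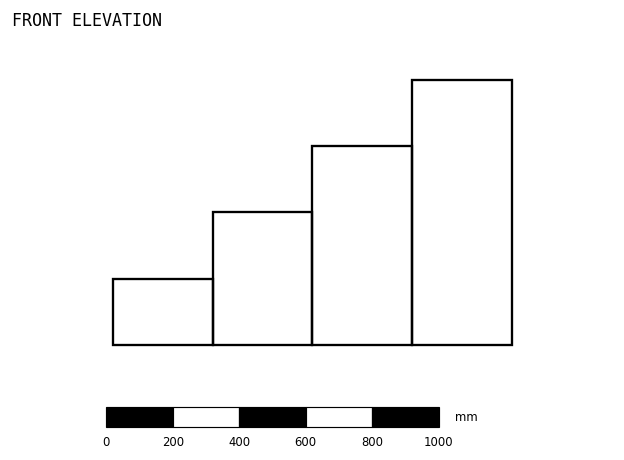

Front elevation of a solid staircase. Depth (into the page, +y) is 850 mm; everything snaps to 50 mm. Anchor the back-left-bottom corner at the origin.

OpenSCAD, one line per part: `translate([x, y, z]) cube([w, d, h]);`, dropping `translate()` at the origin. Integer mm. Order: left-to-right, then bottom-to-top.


cube([300, 850, 200]);
translate([300, 0, 0]) cube([300, 850, 400]);
translate([600, 0, 0]) cube([300, 850, 600]);
translate([900, 0, 0]) cube([300, 850, 800]);


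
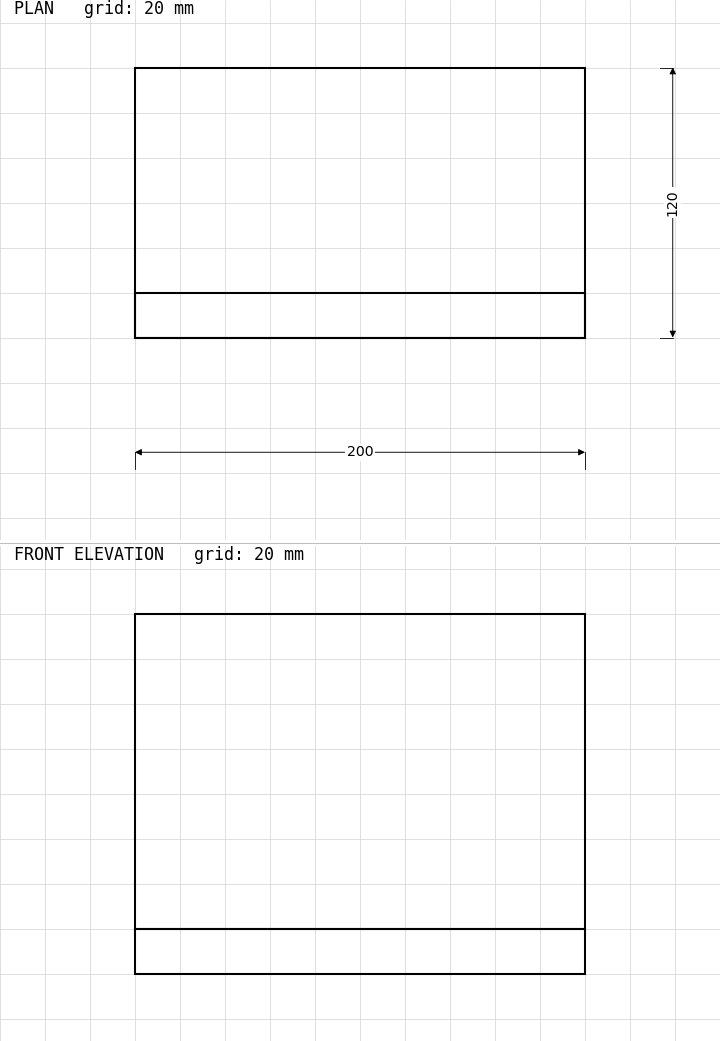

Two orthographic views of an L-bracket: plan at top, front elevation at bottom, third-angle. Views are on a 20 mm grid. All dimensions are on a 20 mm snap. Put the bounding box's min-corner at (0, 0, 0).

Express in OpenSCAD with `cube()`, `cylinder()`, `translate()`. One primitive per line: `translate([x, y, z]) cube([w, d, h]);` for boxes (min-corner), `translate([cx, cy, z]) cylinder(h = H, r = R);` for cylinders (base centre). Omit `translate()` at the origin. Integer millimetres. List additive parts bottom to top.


cube([200, 120, 20]);
translate([0, 0, 20]) cube([200, 20, 140]);
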